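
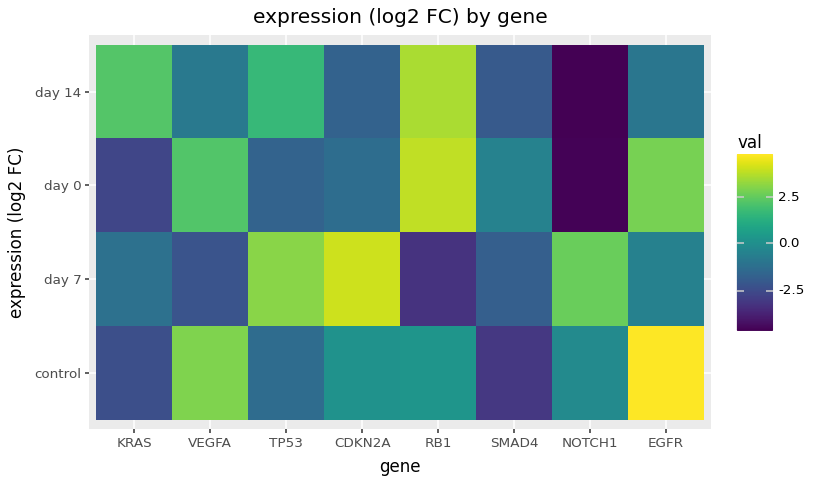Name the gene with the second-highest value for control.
Top 3 for control: EGFR ≈ 5, VEGFA ≈ 3, RB1 ≈ 0.

VEGFA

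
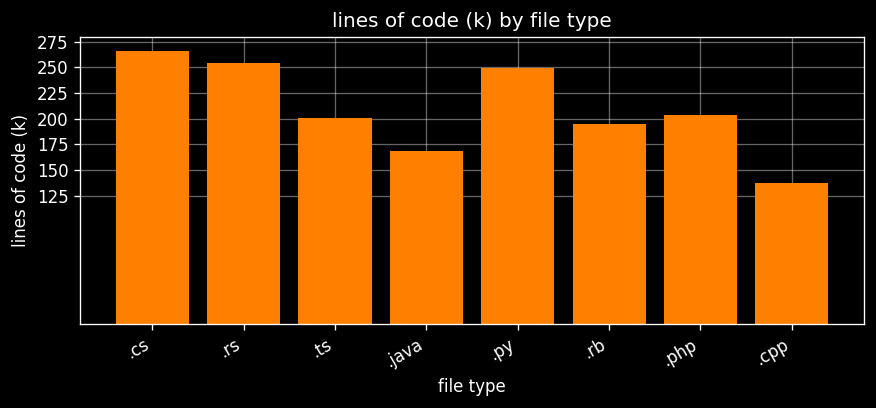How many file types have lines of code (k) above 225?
3

Above 225: .cs, .rs, .py.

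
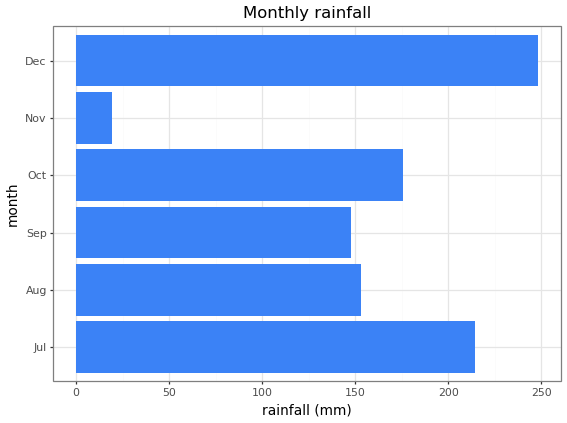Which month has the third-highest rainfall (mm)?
Oct

Top 4: Dec ≈ 250, Jul ≈ 225, Oct ≈ 175, Aug ≈ 150.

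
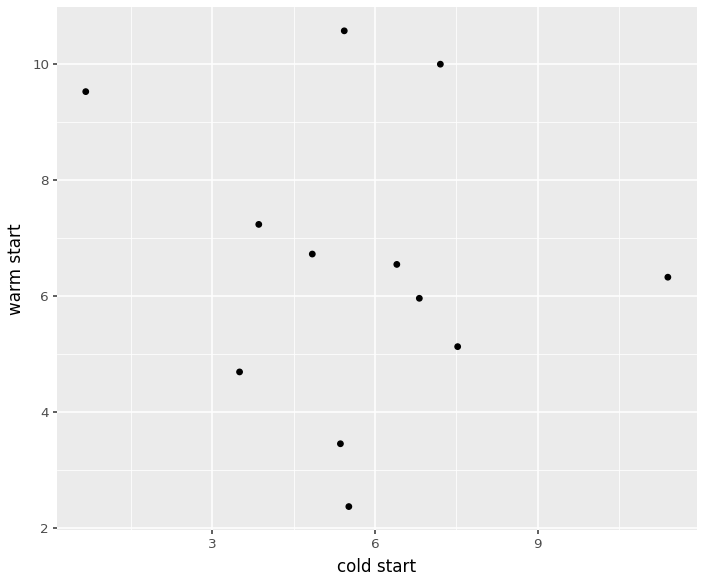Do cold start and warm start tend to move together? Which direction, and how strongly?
no clear correlation

Points are roughly uncorrelated; weak (|r| ≈ 0.2).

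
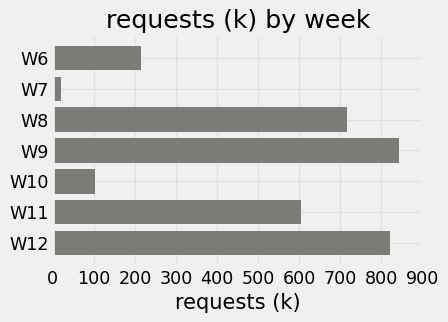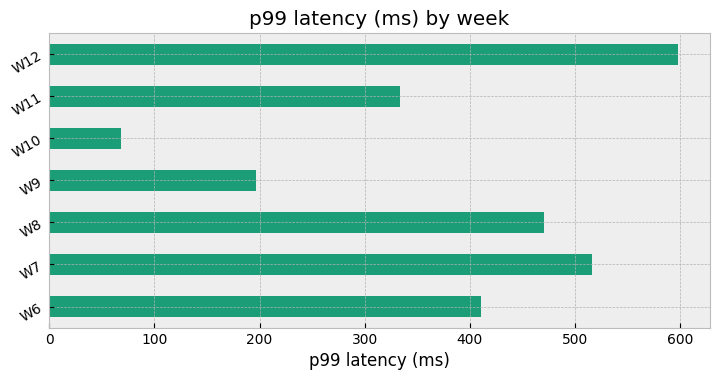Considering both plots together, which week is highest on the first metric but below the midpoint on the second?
W9

Chart 2 median p99 latency (ms) ≈ 400; below-median weeks: W9, W10, W11. Among those, W9 has the highest requests (k) (≈ 800).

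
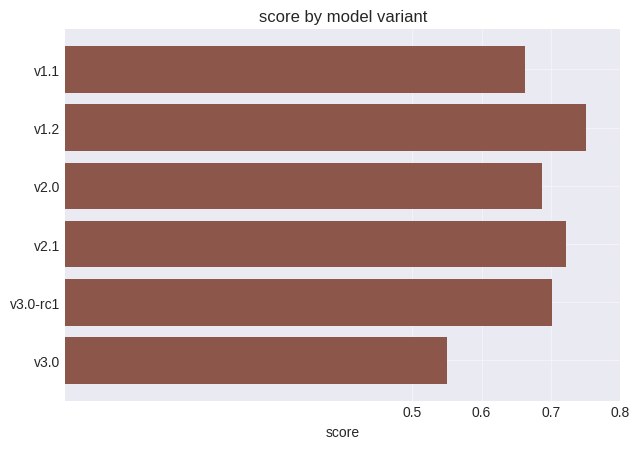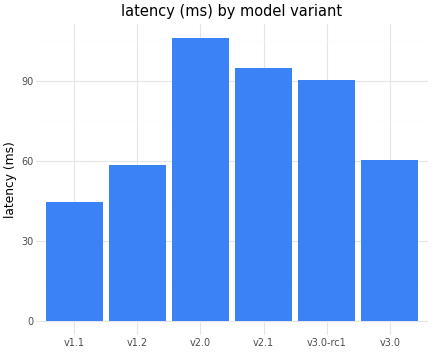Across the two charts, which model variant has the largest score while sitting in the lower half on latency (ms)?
v1.2

Chart 2 median latency (ms) ≈ 80; below-median model variants: v1.1, v1.2, v3.0. Among those, v1.2 has the highest score (≈ 0.8).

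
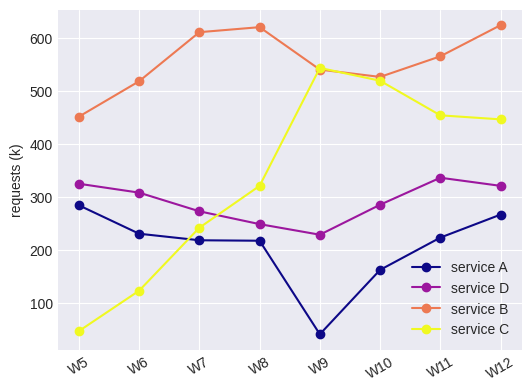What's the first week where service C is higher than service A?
W7

W6: service C ≈ 100 vs service A ≈ 250 (not yet); W7: service C ≈ 250 vs service A ≈ 200 (first crossover).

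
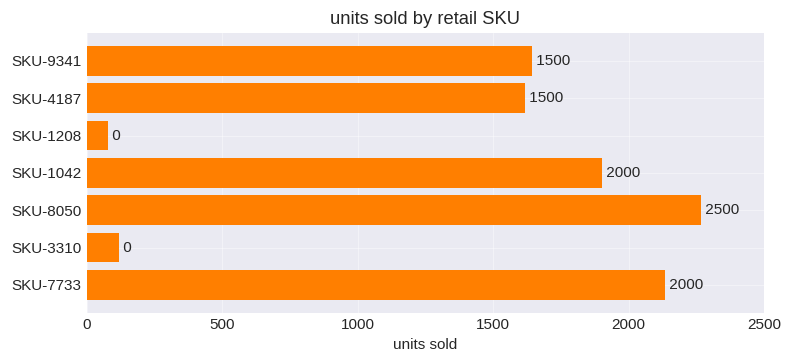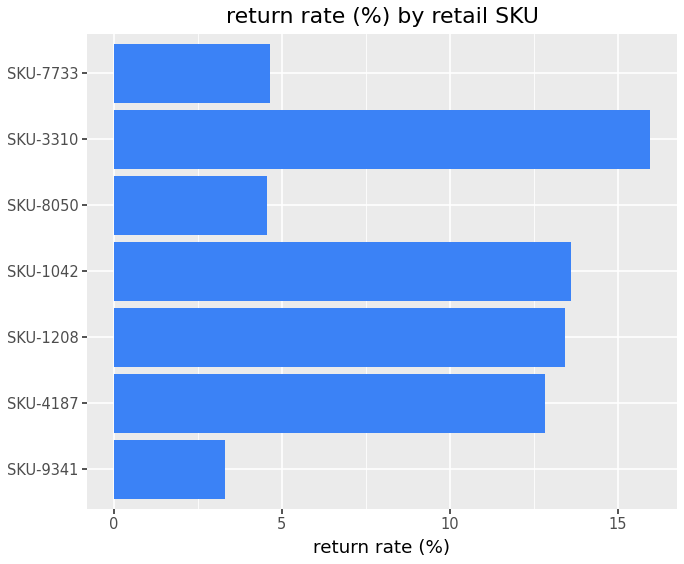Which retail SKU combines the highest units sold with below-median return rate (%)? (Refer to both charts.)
Chart 2 median return rate (%) ≈ 12; below-median retail SKUs: SKU-9341, SKU-8050, SKU-7733. Among those, SKU-8050 has the highest units sold (≈ 2500).

SKU-8050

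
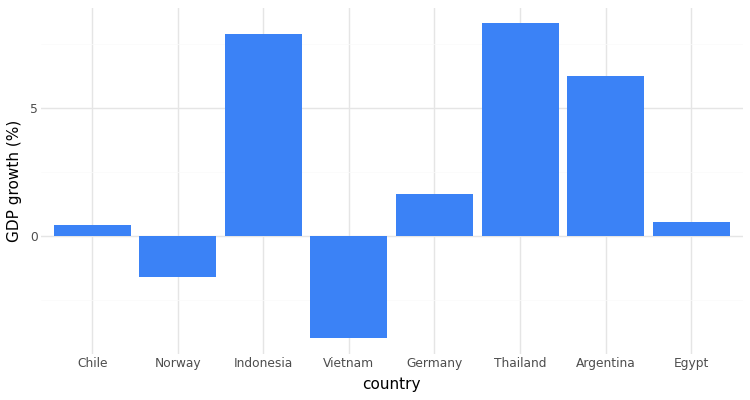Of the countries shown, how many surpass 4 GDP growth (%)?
3

Above 4: Indonesia, Thailand, Argentina.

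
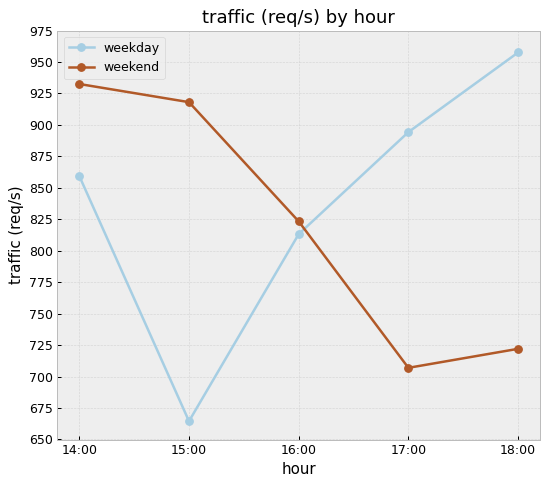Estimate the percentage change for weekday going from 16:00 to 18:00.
16:00 ≈ 825, 18:00 ≈ 950; (950 − 825) / 825 ≈ +15.2%.

≈ +15.2%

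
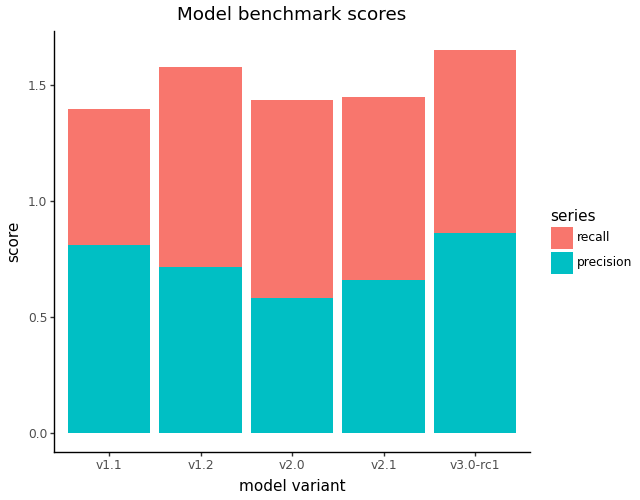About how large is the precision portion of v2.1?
precision top ≈ 0.6, bottom ≈ 0.0; segment ≈ 0.6.

≈ 0.6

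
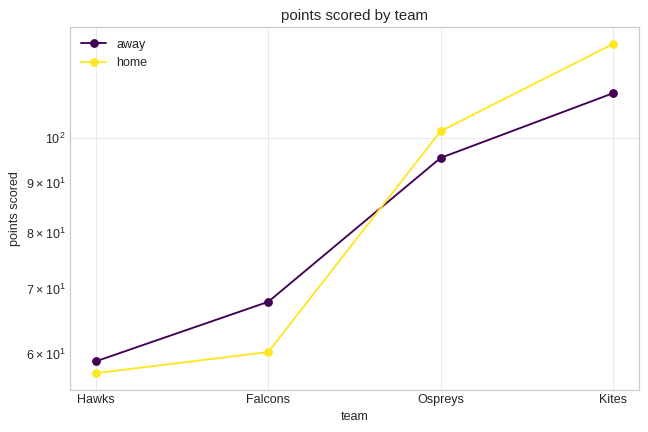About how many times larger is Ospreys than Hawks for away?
Ospreys ≈ 100, Hawks ≈ 60; 100/60 ≈ 1.67.

≈ 1.67×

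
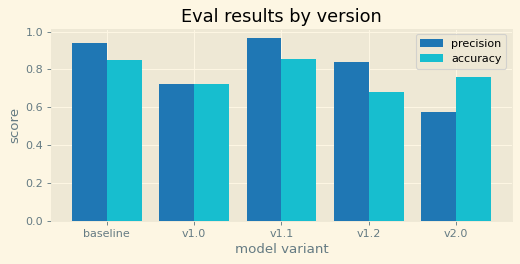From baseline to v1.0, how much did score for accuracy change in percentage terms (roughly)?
baseline ≈ 0.8, v1.0 ≈ 0.7; (0.7 − 0.8) / 0.8 ≈ -12.5%.

≈ -12.5%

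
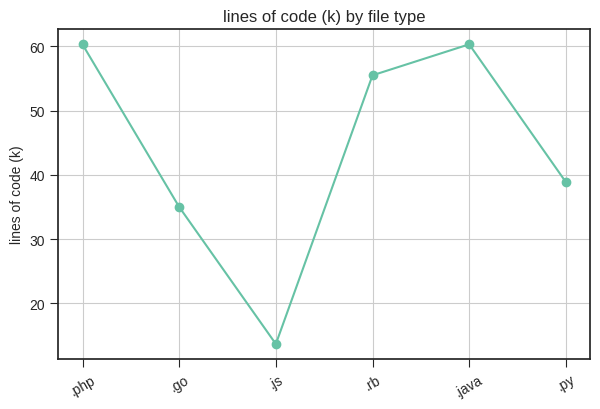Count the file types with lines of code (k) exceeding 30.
5

Above 30: .php, .go, .rb, .java, .py.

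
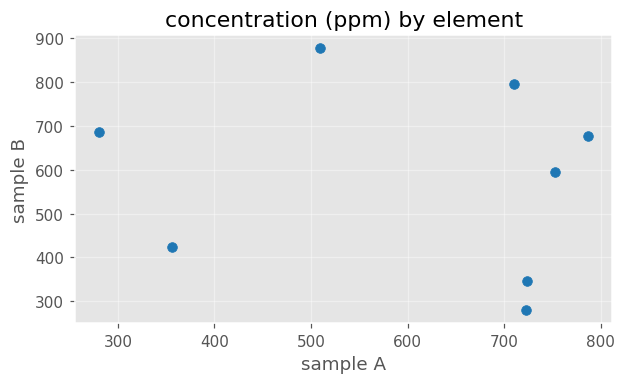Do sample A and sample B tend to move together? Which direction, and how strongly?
no clear correlation

Points are roughly uncorrelated; weak (|r| ≈ 0.1).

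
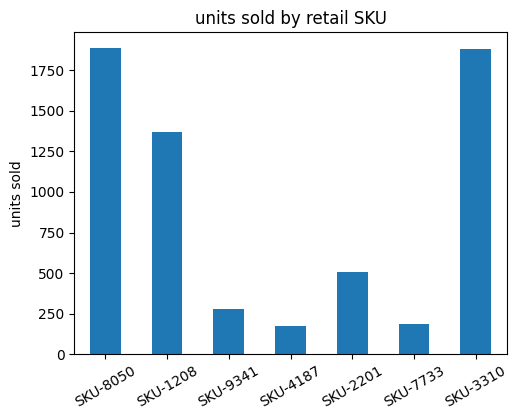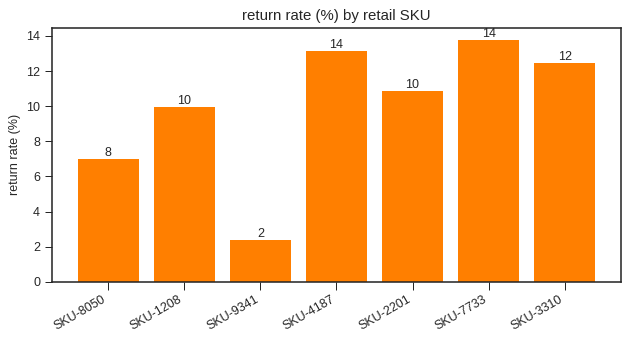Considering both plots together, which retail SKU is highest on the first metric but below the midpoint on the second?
Chart 2 median return rate (%) ≈ 10; below-median retail SKUs: SKU-8050, SKU-1208, SKU-9341. Among those, SKU-8050 has the highest units sold (≈ 1800).

SKU-8050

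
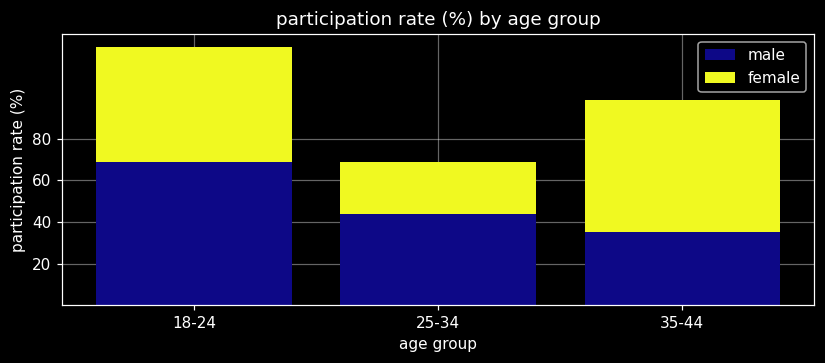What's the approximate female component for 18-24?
≈ 60

female top ≈ 120, bottom ≈ 60; segment ≈ 60.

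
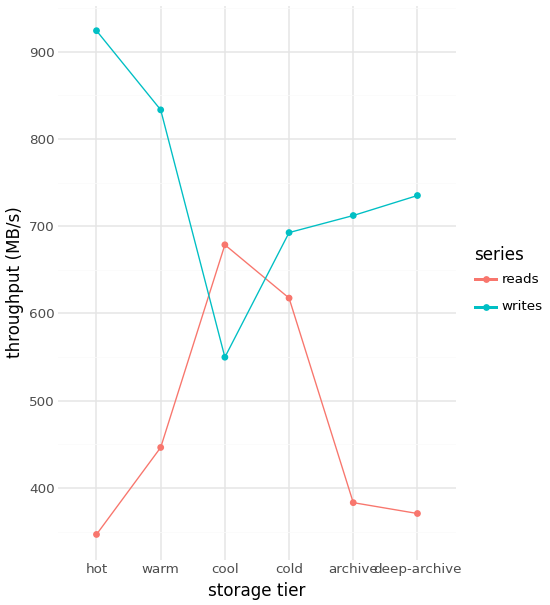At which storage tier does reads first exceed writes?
cool

warm: reads ≈ 450 vs writes ≈ 850 (not yet); cool: reads ≈ 700 vs writes ≈ 550 (first crossover).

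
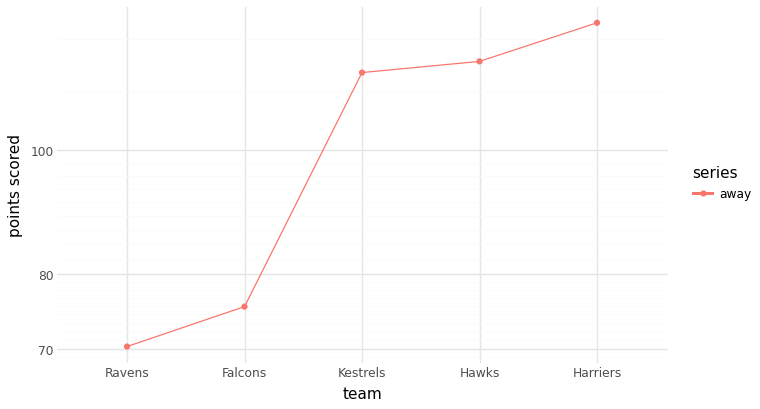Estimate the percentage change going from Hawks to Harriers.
Hawks ≈ 115, Harriers ≈ 125; (125 − 115) / 115 ≈ +8.7%.

≈ +8.7%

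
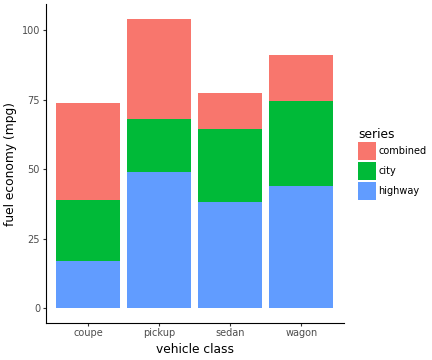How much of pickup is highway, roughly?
highway top ≈ 50, bottom ≈ 0; segment ≈ 50.

≈ 50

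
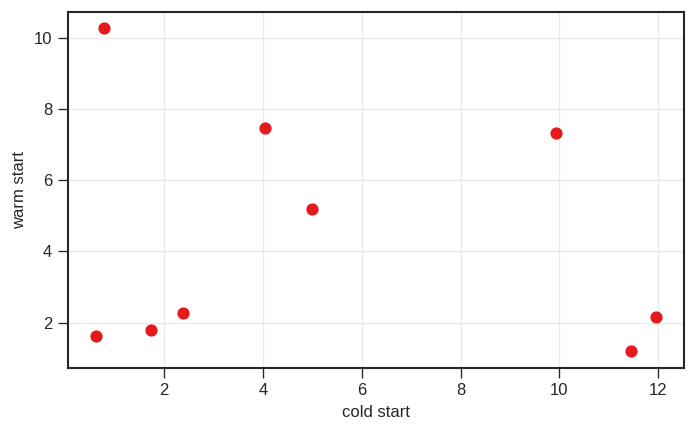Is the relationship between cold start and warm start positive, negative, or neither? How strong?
no clear correlation

Points are roughly uncorrelated; weak (|r| ≈ 0.2).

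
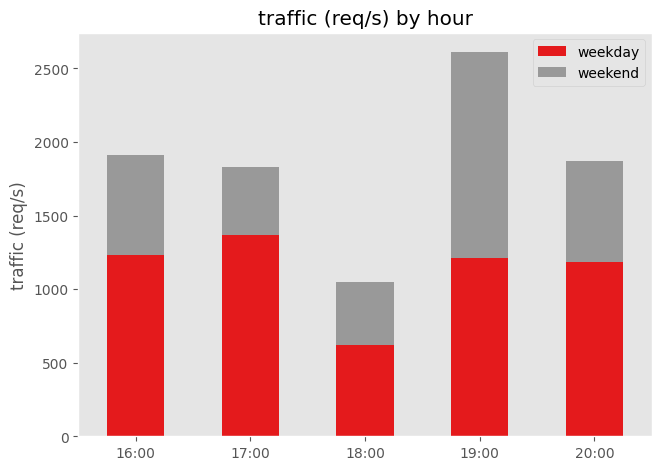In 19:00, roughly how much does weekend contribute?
weekend top ≈ 2500, bottom ≈ 1000; segment ≈ 1500.

≈ 1500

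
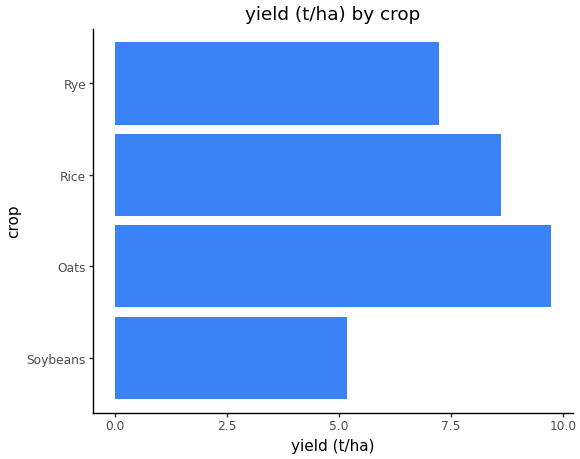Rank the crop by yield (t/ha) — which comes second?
Top 3: Oats ≈ 10, Rice ≈ 9, Rye ≈ 7.

Rice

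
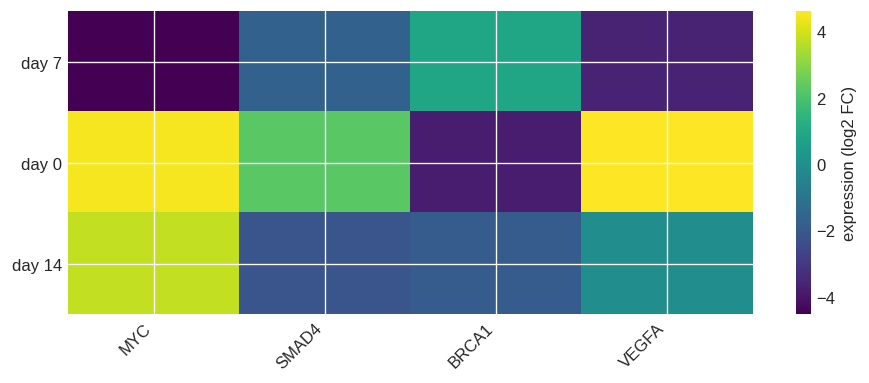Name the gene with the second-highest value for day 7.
SMAD4

Top 3 for day 7: BRCA1 ≈ 1, SMAD4 ≈ -2, VEGFA ≈ -4.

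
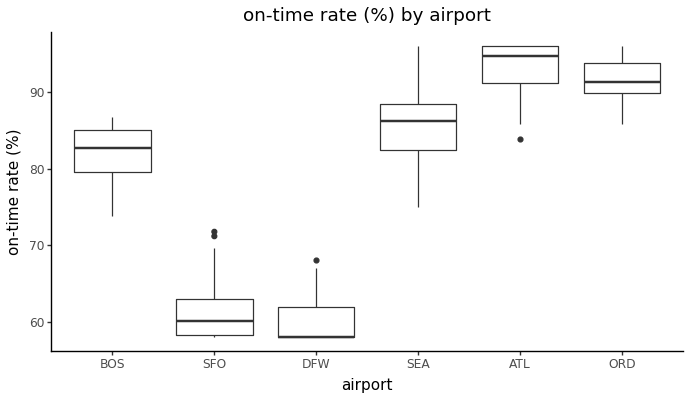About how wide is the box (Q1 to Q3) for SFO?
≈ 5

Q3 ≈ 65, Q1 ≈ 60; IQR ≈ 5.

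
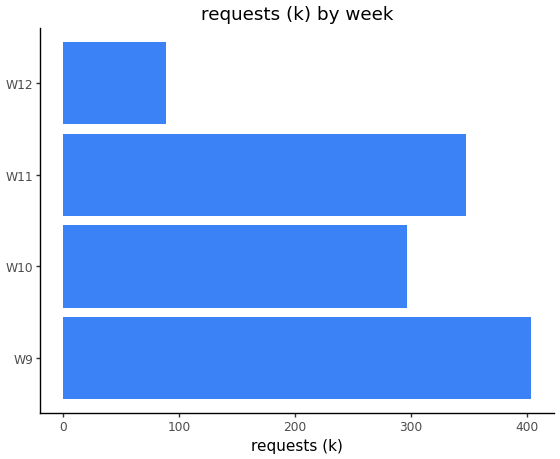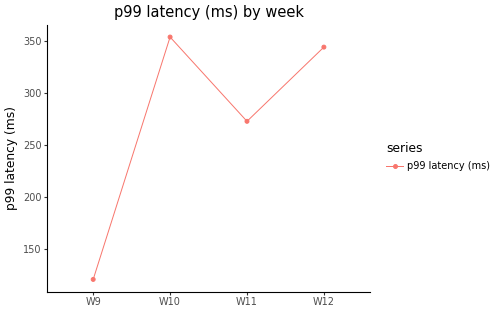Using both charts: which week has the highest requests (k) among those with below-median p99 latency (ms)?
W9

Chart 2 median p99 latency (ms) ≈ 300; below-median weeks: W9, W11. Among those, W9 has the highest requests (k) (≈ 400).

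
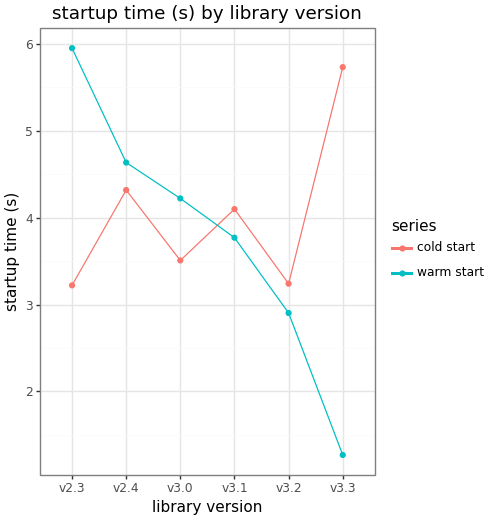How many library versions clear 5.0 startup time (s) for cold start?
1

Above 5.0: v3.3.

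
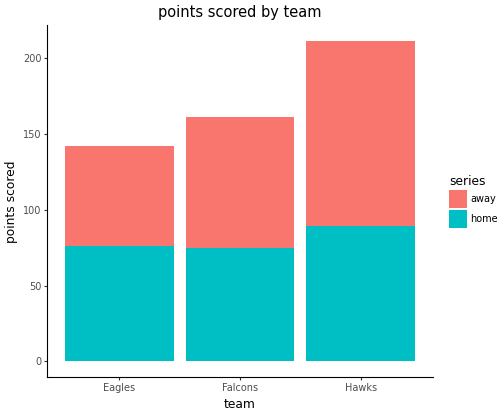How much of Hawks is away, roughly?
≈ 140

away top ≈ 220, bottom ≈ 80; segment ≈ 140.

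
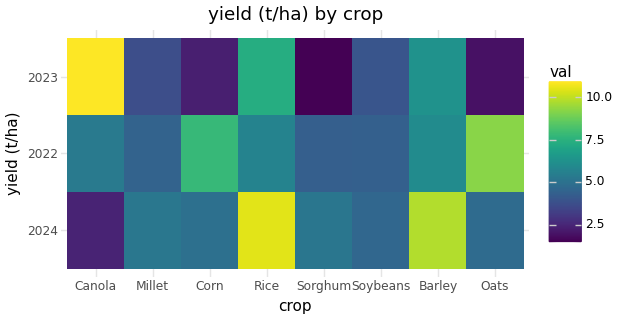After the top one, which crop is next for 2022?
Corn

Top 3 for 2022: Oats ≈ 9, Corn ≈ 8, Barley ≈ 6.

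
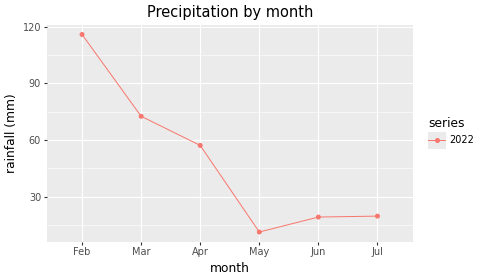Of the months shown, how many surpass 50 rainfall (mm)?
3

Above 50: Feb, Mar, Apr.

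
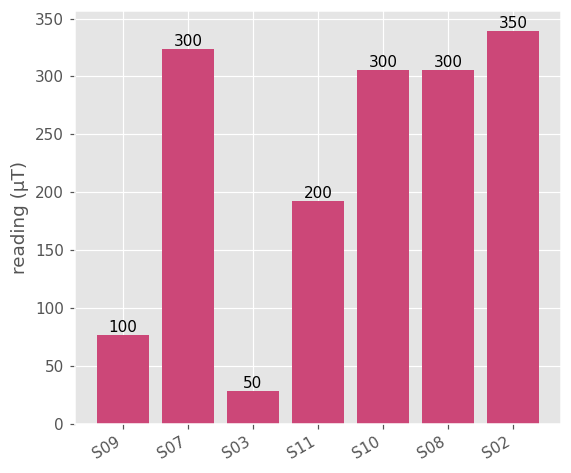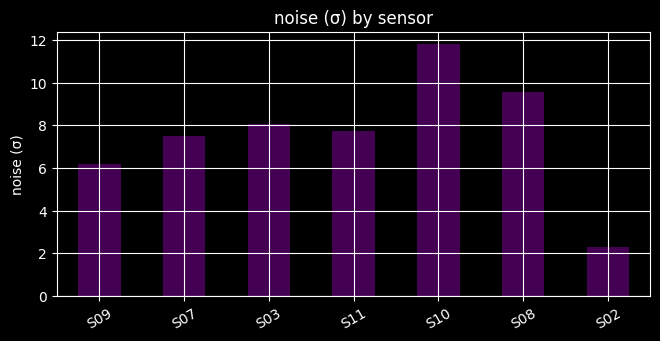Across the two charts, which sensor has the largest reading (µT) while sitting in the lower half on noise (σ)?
Chart 2 median noise (σ) ≈ 8; below-median sensors: S09, S07, S02. Among those, S02 has the highest reading (µT) (≈ 350).

S02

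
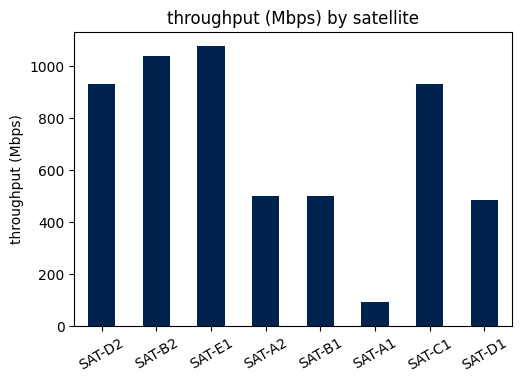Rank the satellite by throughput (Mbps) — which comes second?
SAT-B2

Top 3: SAT-E1 ≈ 1100, SAT-B2 ≈ 1000, SAT-C1 ≈ 900.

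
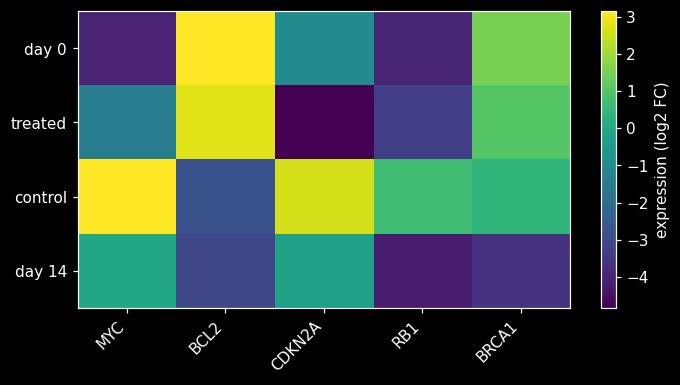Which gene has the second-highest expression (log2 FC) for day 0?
Top 3 for day 0: BCL2 ≈ 3, BRCA1 ≈ 1, CDKN2A ≈ -1.

BRCA1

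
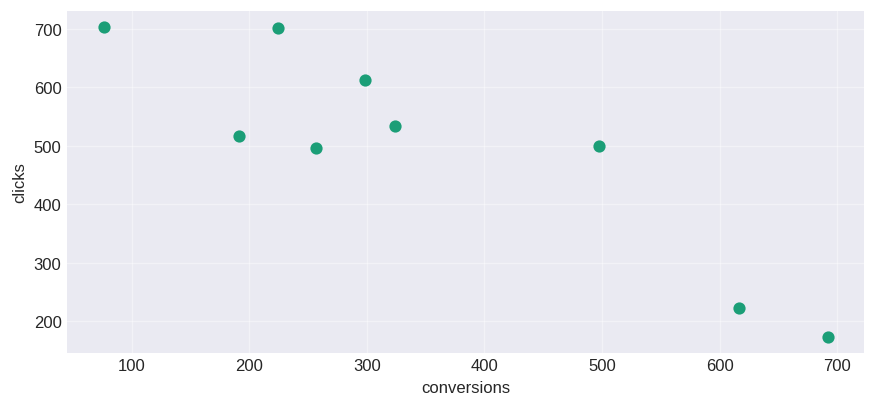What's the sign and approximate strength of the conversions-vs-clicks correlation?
negative, strong

Points are negatively correlated; strong (|r| ≈ 0.9).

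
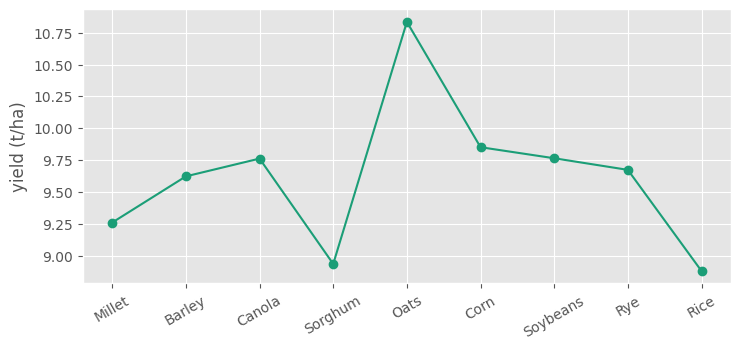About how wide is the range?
≈ 2.0

Max Oats ≈ 10.8, min Rice ≈ 8.8; range ≈ 2.0.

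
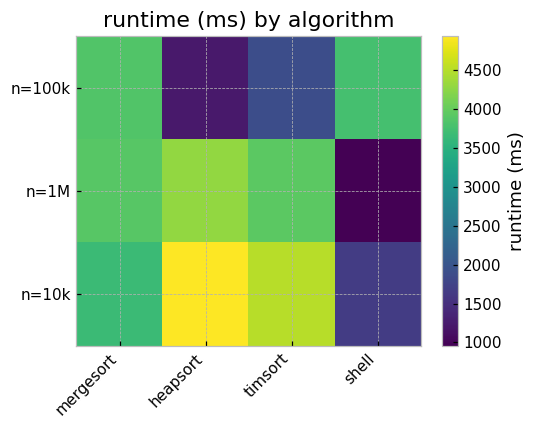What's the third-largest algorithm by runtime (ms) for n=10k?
mergesort

Top 4 for n=10k: heapsort ≈ 5000, timsort ≈ 4500, mergesort ≈ 3500, shell ≈ 1500.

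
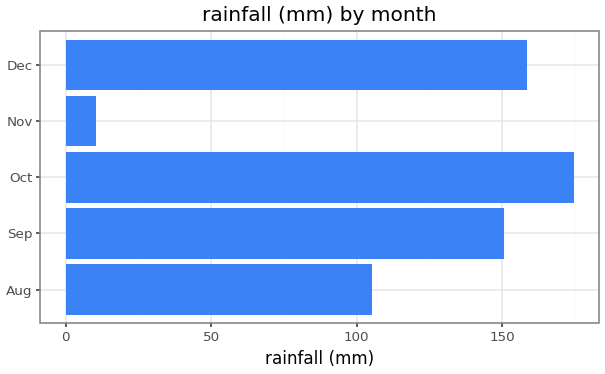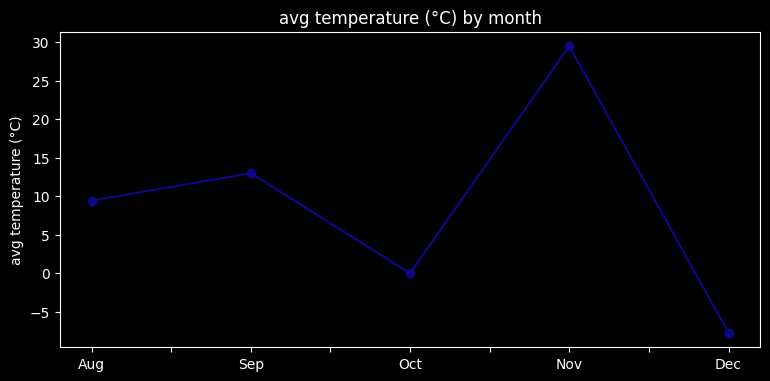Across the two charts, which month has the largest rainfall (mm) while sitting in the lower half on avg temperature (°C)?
Oct

Chart 2 median avg temperature (°C) ≈ 10; below-median months: Oct, Dec. Among those, Oct has the highest rainfall (mm) (≈ 180).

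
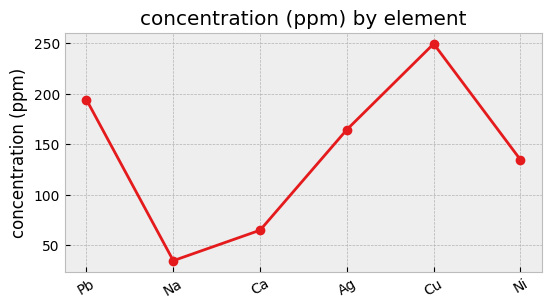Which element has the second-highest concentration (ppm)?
Top 3: Cu ≈ 240, Pb ≈ 200, Ag ≈ 160.

Pb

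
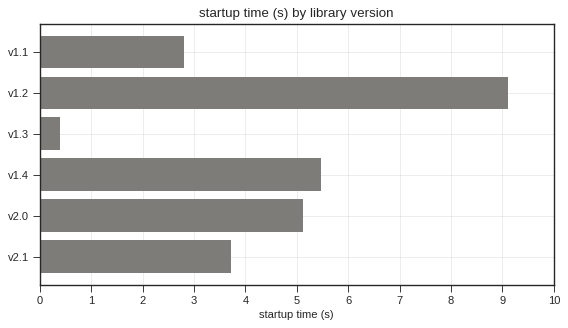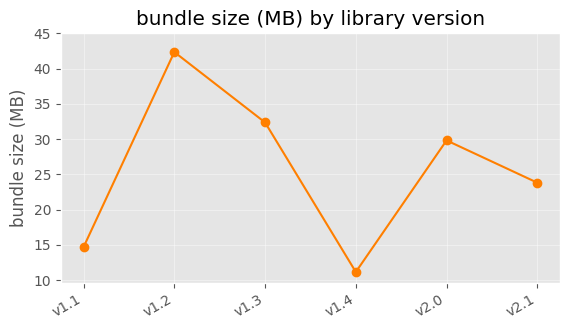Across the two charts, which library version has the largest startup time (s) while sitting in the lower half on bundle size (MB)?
v1.4

Chart 2 median bundle size (MB) ≈ 25; below-median library versions: v1.1, v1.4, v2.1. Among those, v1.4 has the highest startup time (s) (≈ 5).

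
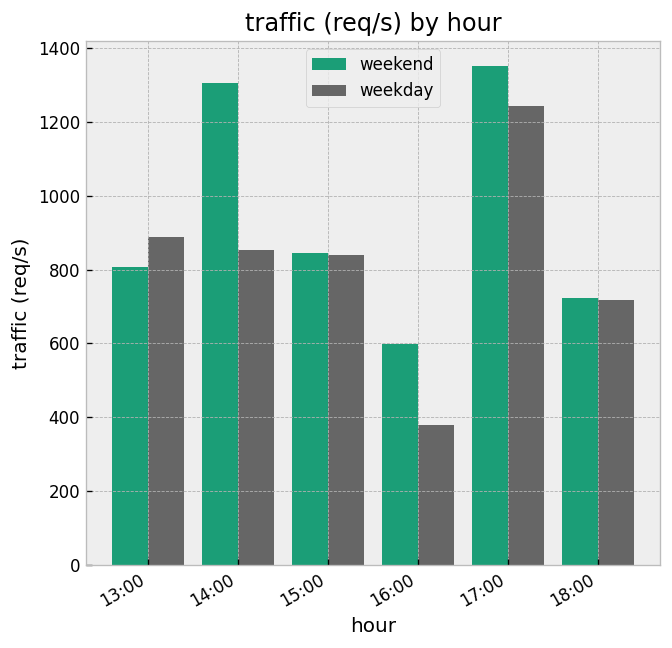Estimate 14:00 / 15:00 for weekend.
14:00 ≈ 1400, 15:00 ≈ 800; 1400/800 ≈ 1.75.

≈ 1.75×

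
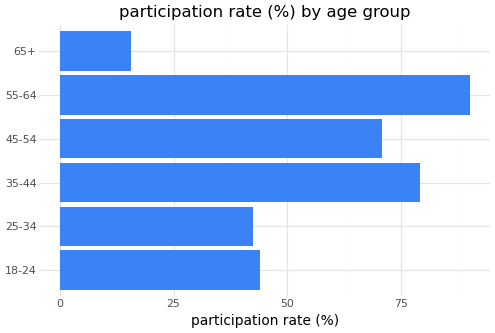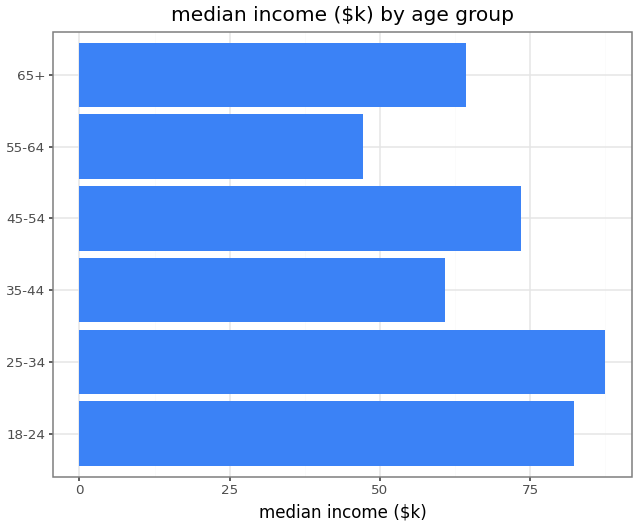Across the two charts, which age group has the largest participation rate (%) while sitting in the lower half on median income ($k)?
Chart 2 median median income ($k) ≈ 70; below-median age groups: 35-44, 55-64, 65+. Among those, 55-64 has the highest participation rate (%) (≈ 90).

55-64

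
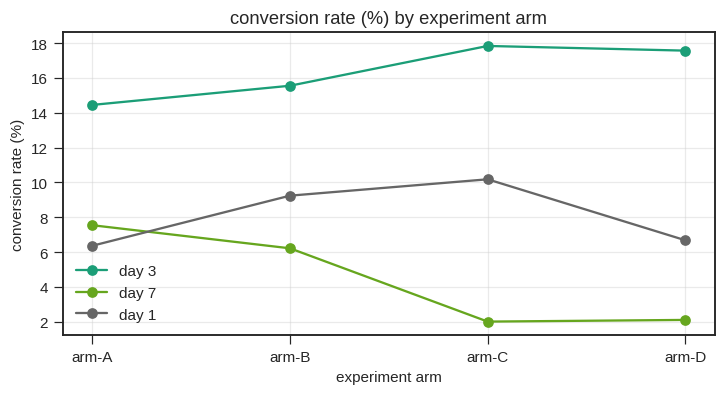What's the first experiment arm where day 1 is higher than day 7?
arm-B

arm-A: day 1 ≈ 6 vs day 7 ≈ 8 (not yet); arm-B: day 1 ≈ 10 vs day 7 ≈ 6 (first crossover).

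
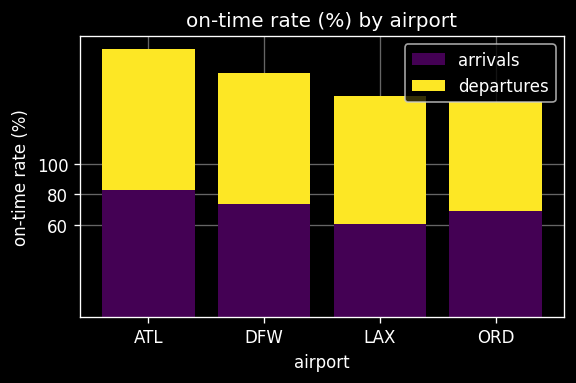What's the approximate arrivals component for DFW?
arrivals top ≈ 80, bottom ≈ 0; segment ≈ 80.

≈ 80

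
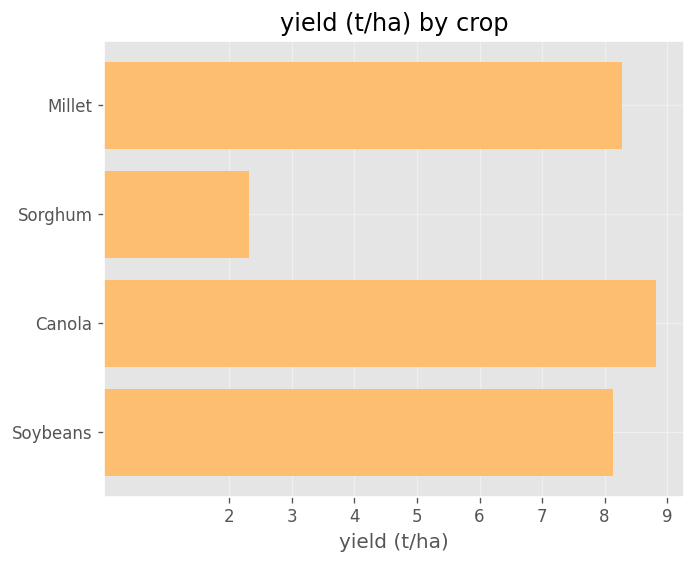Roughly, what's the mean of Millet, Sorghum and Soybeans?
≈ 6

(8 + 2 + 8) / 3 ≈ 6.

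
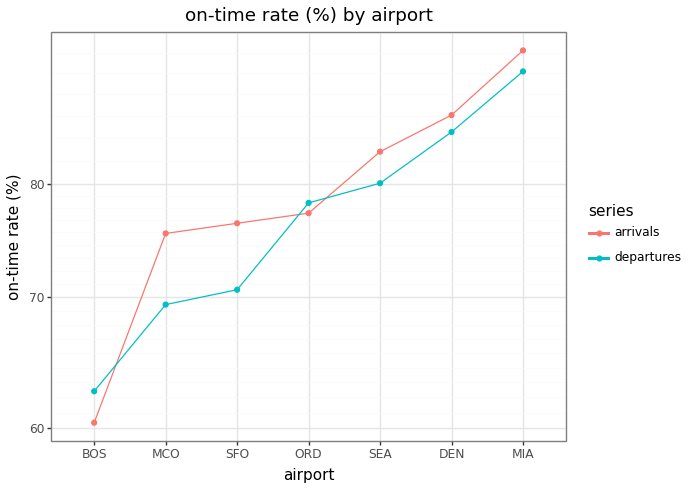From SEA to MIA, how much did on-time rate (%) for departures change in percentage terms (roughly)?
SEA ≈ 80, MIA ≈ 90; (90 − 80) / 80 ≈ +12.5%.

≈ +12.5%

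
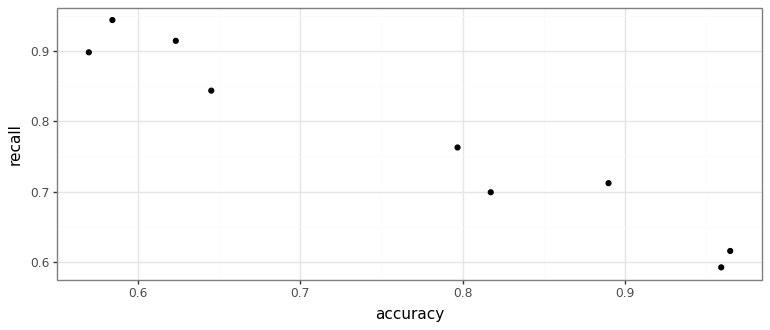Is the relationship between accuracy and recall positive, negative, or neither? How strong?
negative, strong

Points are negatively correlated; strong (|r| ≈ 1.0).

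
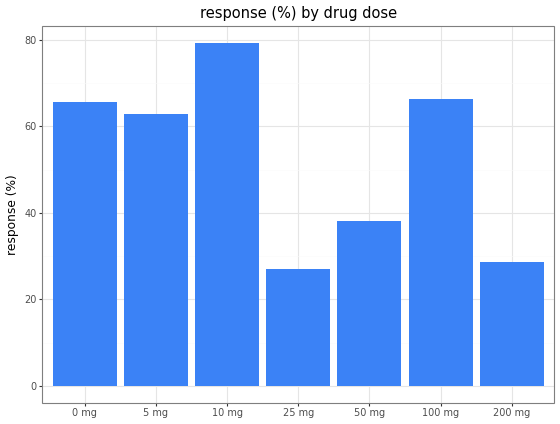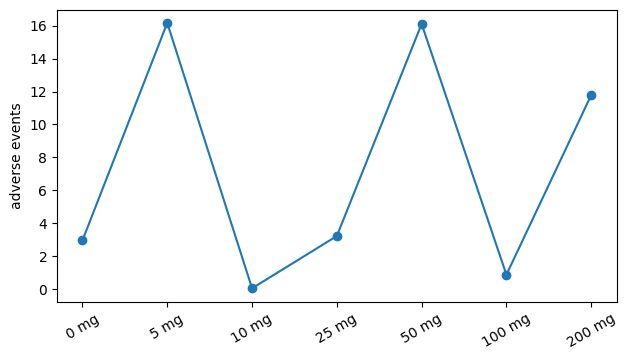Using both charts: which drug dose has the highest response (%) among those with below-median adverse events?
Chart 2 median adverse events ≈ 4; below-median drug doses: 0 mg, 10 mg, 100 mg. Among those, 10 mg has the highest response (%) (≈ 80).

10 mg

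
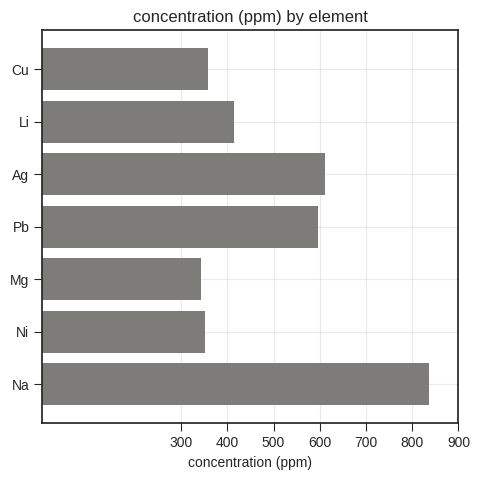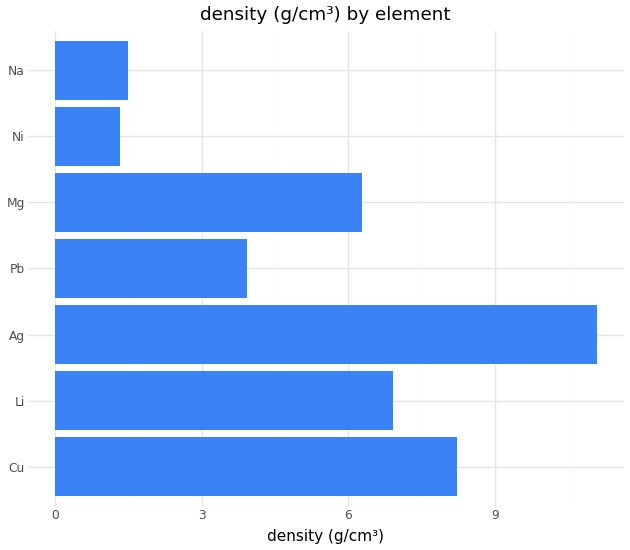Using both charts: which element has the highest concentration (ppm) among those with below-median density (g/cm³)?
Chart 2 median density (g/cm³) ≈ 6; below-median elements: Pb, Ni, Na. Among those, Na has the highest concentration (ppm) (≈ 800).

Na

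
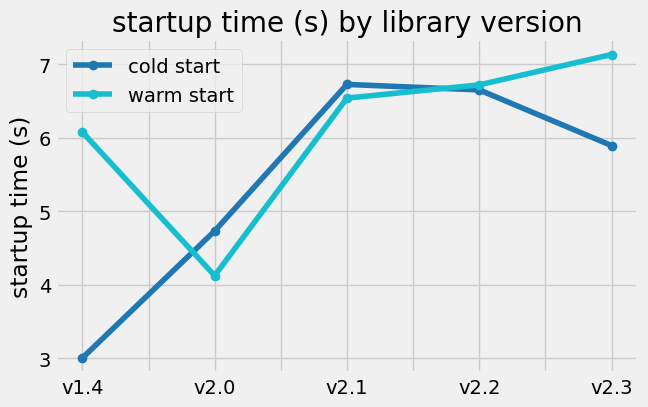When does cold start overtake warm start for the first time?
v1.4: cold start ≈ 3.0 vs warm start ≈ 6.0 (not yet); v2.0: cold start ≈ 4.5 vs warm start ≈ 4.0 (first crossover).

v2.0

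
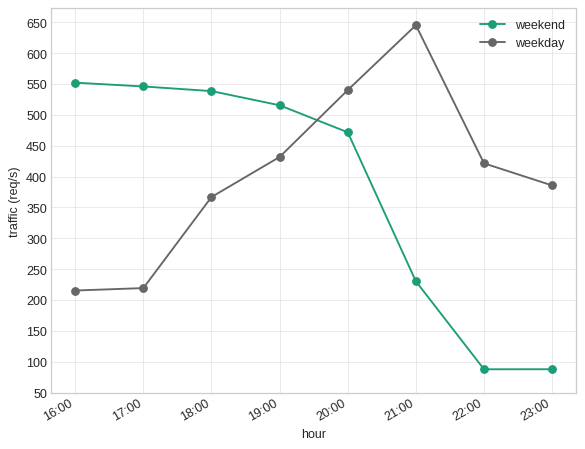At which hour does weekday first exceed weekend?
19:00: weekday ≈ 450 vs weekend ≈ 500 (not yet); 20:00: weekday ≈ 550 vs weekend ≈ 450 (first crossover).

20:00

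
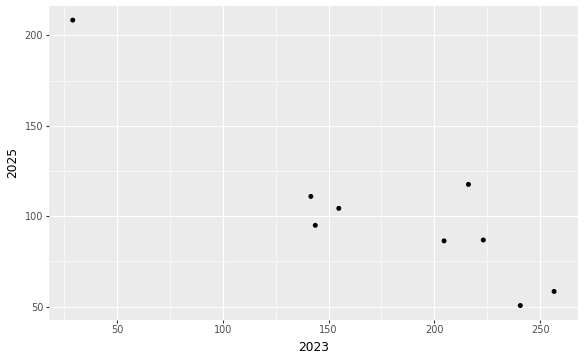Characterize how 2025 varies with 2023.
Points are negatively correlated; strong (|r| ≈ 0.9).

negative, strong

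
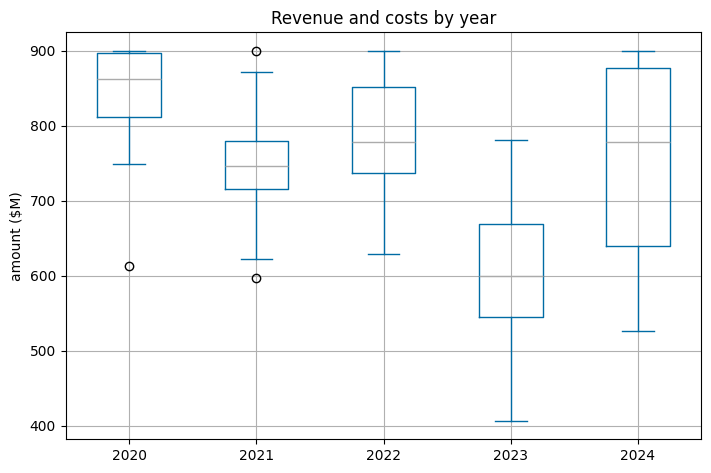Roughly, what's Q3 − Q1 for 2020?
Q3 ≈ 900, Q1 ≈ 800; IQR ≈ 100.

≈ 100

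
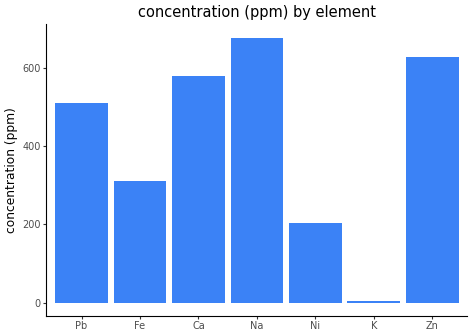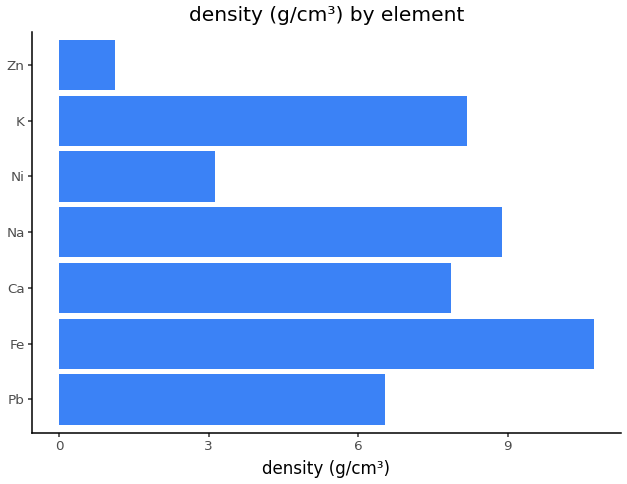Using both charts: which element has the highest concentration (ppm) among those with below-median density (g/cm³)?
Chart 2 median density (g/cm³) ≈ 8; below-median elements: Pb, Ni, Zn. Among those, Zn has the highest concentration (ppm) (≈ 600).

Zn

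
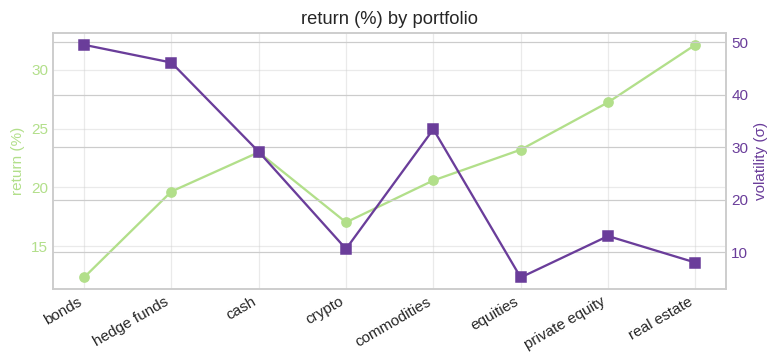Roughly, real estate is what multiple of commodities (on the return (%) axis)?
≈ 1.6×

real estate ≈ 32, commodities ≈ 20; 32/20 ≈ 1.6.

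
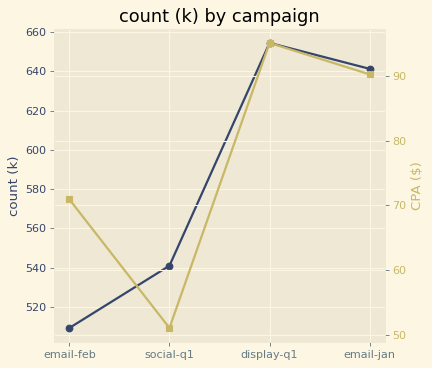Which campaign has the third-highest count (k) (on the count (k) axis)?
social-q1

Top 4 (on the count (k) axis): display-q1 ≈ 660, email-jan ≈ 640, social-q1 ≈ 540, email-feb ≈ 500.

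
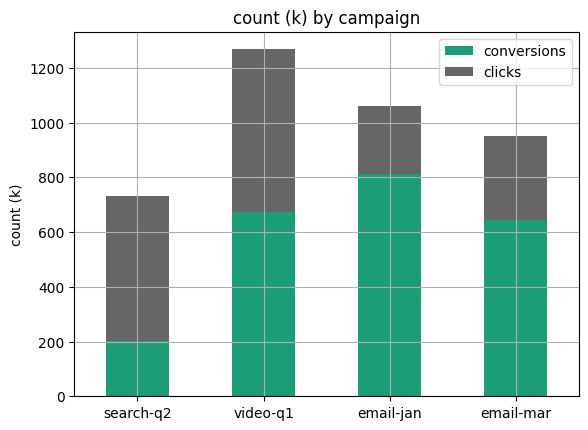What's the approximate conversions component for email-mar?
≈ 600

conversions top ≈ 600, bottom ≈ 0; segment ≈ 600.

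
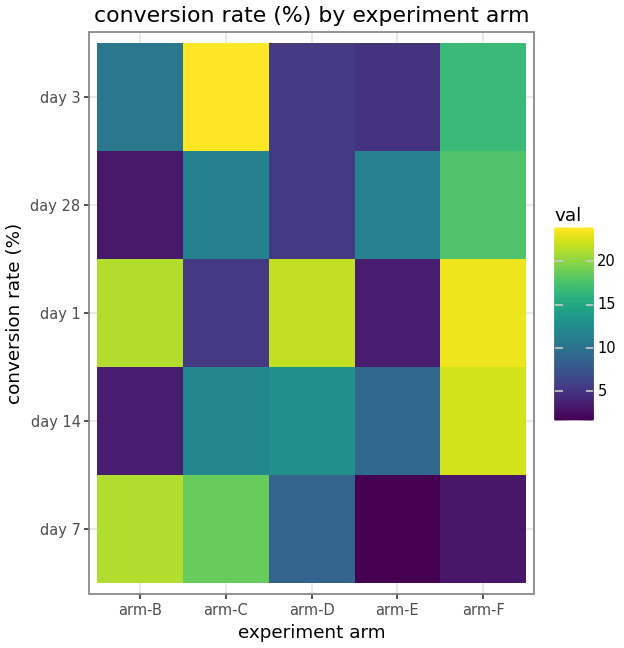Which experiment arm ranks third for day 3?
arm-B

Top 4 for day 3: arm-C ≈ 24, arm-F ≈ 16, arm-B ≈ 10, arm-D ≈ 6.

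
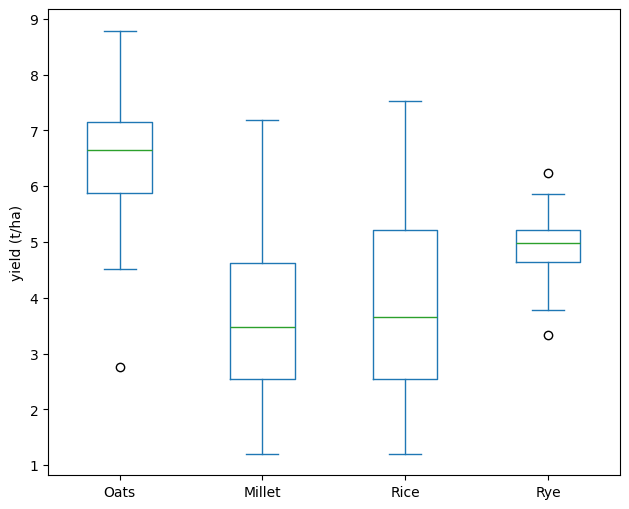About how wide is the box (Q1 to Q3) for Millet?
Q3 ≈ 4.5, Q1 ≈ 2.5; IQR ≈ 2.0.

≈ 2.0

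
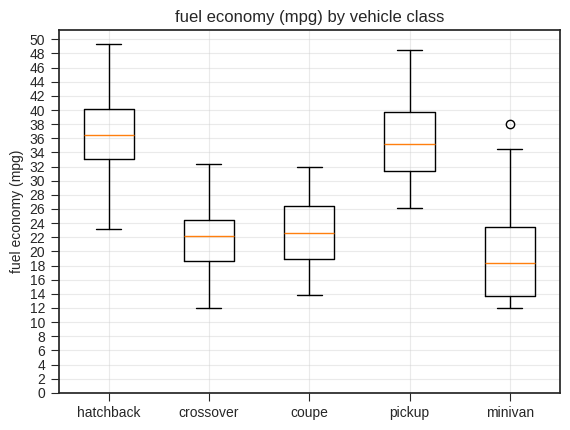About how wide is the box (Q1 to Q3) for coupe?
Q3 ≈ 26, Q1 ≈ 18; IQR ≈ 8.

≈ 8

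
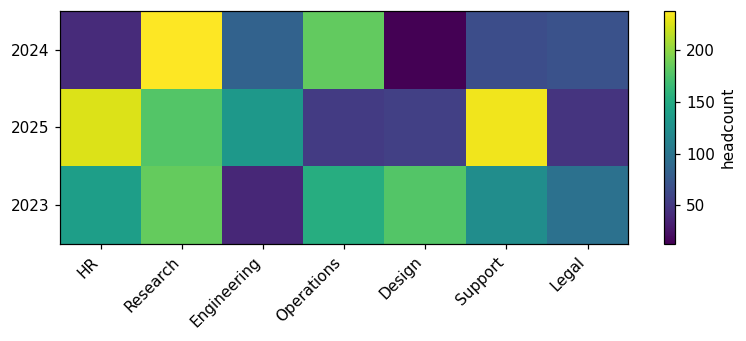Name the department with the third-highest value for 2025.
Research

Top 4 for 2025: Support ≈ 240, HR ≈ 220, Research ≈ 180, Engineering ≈ 140.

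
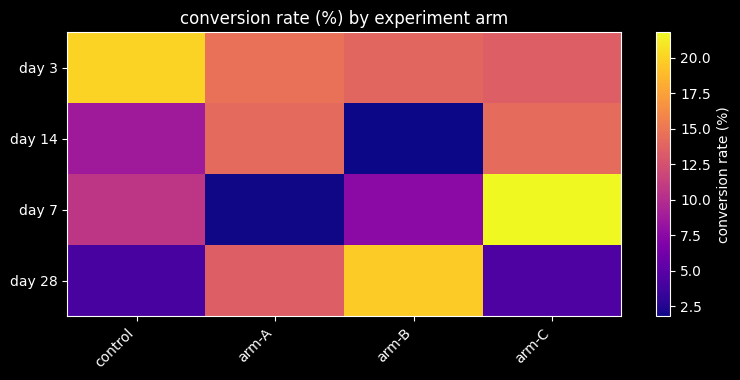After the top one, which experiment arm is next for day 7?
control

Top 3 for day 7: arm-C ≈ 22, control ≈ 10, arm-B ≈ 8.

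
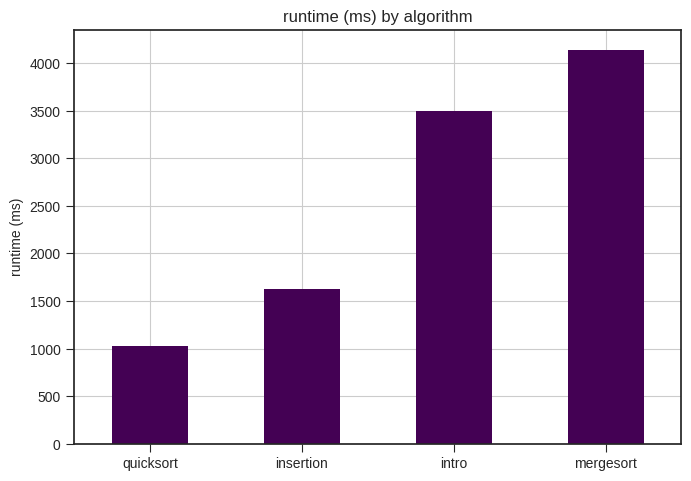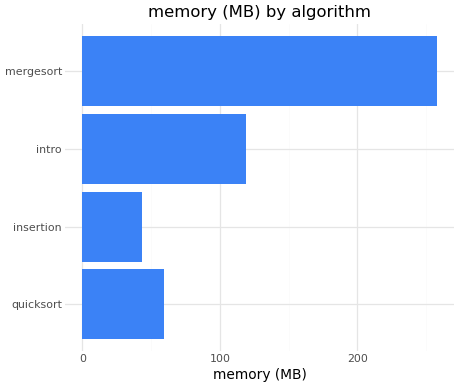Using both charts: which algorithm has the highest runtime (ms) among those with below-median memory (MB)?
insertion

Chart 2 median memory (MB) ≈ 100; below-median algorithms: quicksort, insertion. Among those, insertion has the highest runtime (ms) (≈ 1500).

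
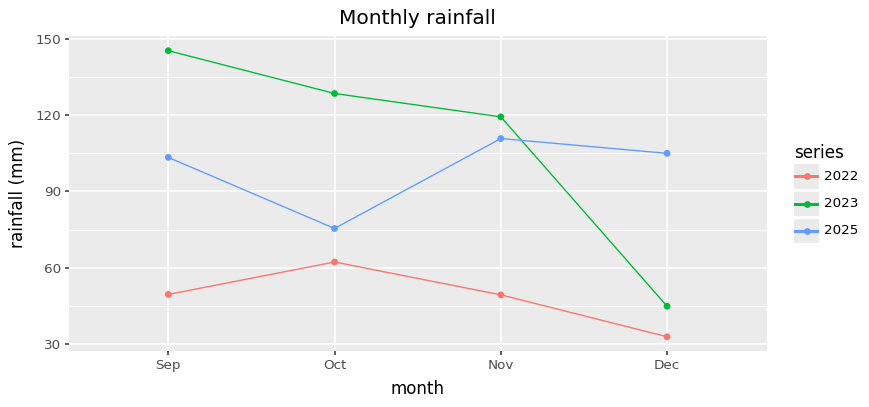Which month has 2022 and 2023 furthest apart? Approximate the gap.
Sep: 2022 ≈ 50, 2023 ≈ 150 → gap ≈ 100. Next-largest (Nov) is only ≈ 70.

Sep, ≈ 100 mm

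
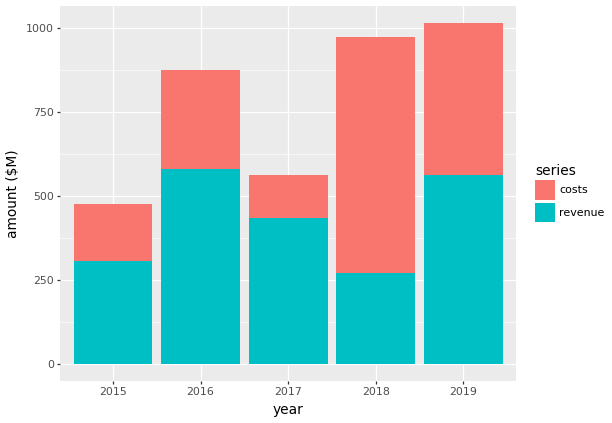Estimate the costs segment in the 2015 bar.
≈ 200

costs top ≈ 500, bottom ≈ 300; segment ≈ 200.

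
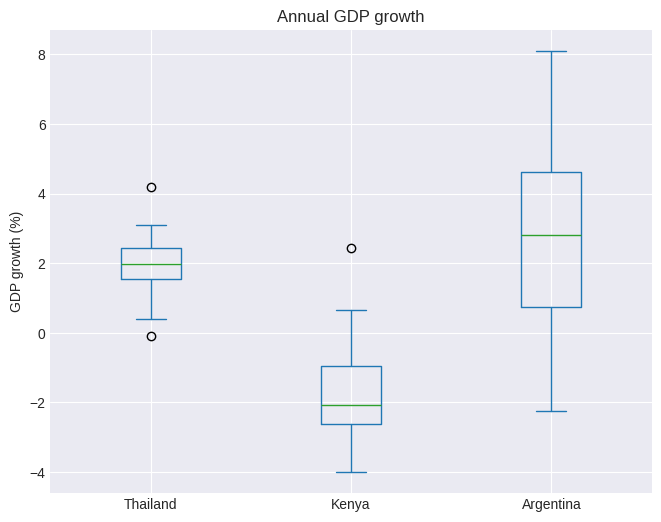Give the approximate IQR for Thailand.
Q3 ≈ 2.5, Q1 ≈ 1.5; IQR ≈ 1.0.

≈ 1.0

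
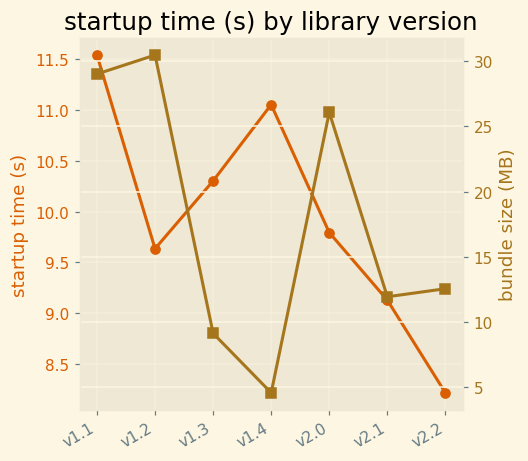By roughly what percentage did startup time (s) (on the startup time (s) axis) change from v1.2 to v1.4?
v1.2 ≈ 9.5, v1.4 ≈ 11.0; (11.0 − 9.5) / 9.5 ≈ +15.8%.

≈ +15.8%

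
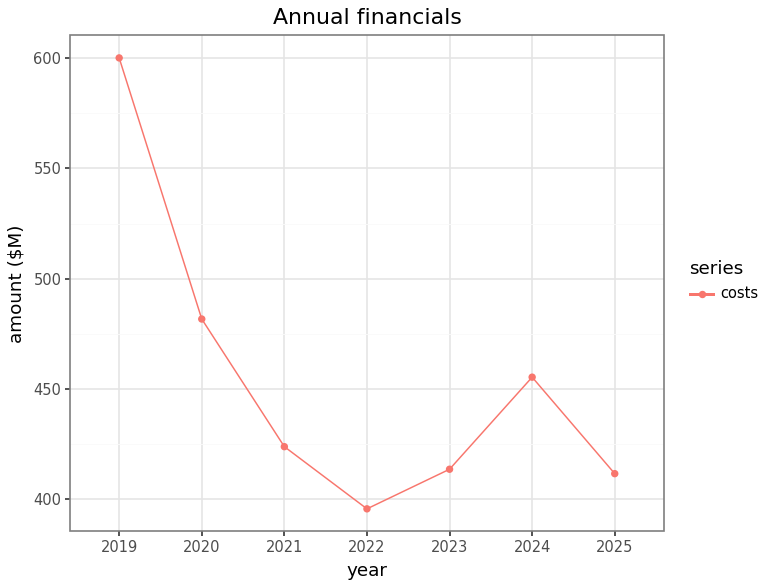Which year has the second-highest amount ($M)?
2020

Top 3: 2019 ≈ 600, 2020 ≈ 480, 2024 ≈ 460.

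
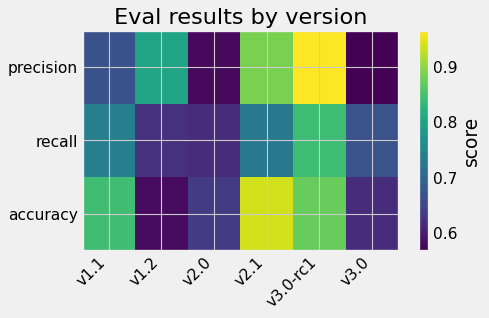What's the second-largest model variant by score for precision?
Top 3 for precision: v3.0-rc1 ≈ 0.95, v2.1 ≈ 0.90, v1.2 ≈ 0.80.

v2.1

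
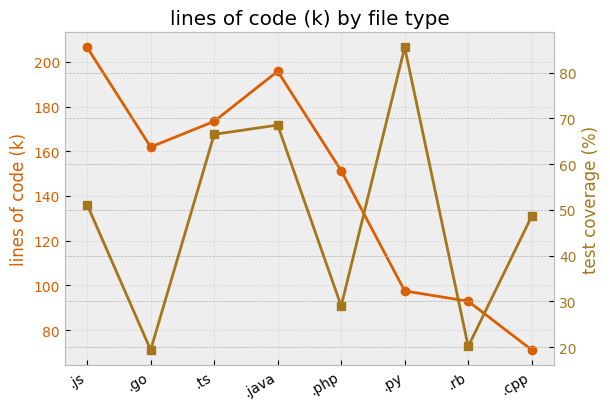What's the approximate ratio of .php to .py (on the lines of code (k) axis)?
≈ 1.6×

.php ≈ 160, .py ≈ 100; 160/100 ≈ 1.6.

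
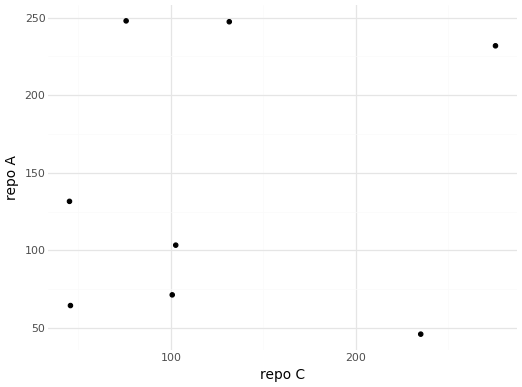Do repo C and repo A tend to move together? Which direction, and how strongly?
Points are roughly uncorrelated; weak (|r| ≈ 0.2).

no clear correlation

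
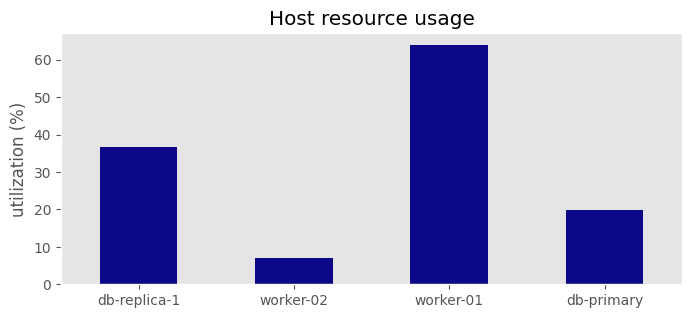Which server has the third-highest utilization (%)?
Top 4: worker-01 ≈ 60, db-replica-1 ≈ 40, db-primary ≈ 20, worker-02 ≈ 10.

db-primary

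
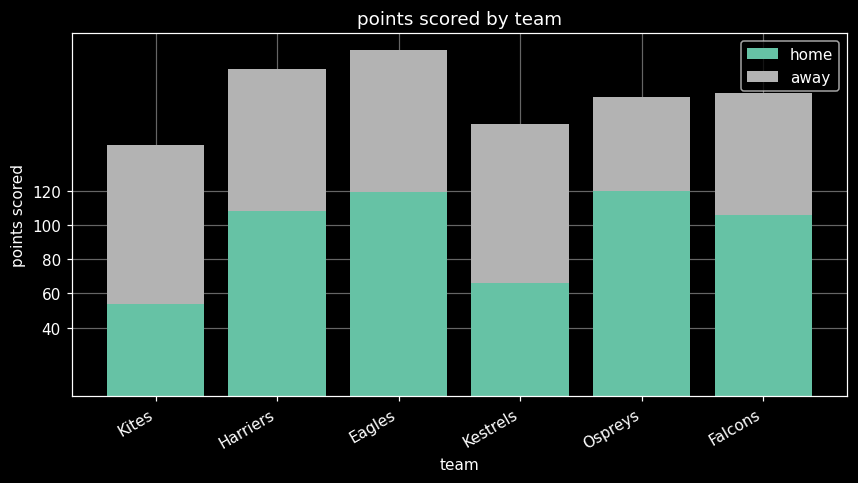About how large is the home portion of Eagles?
home top ≈ 120, bottom ≈ 0; segment ≈ 120.

≈ 120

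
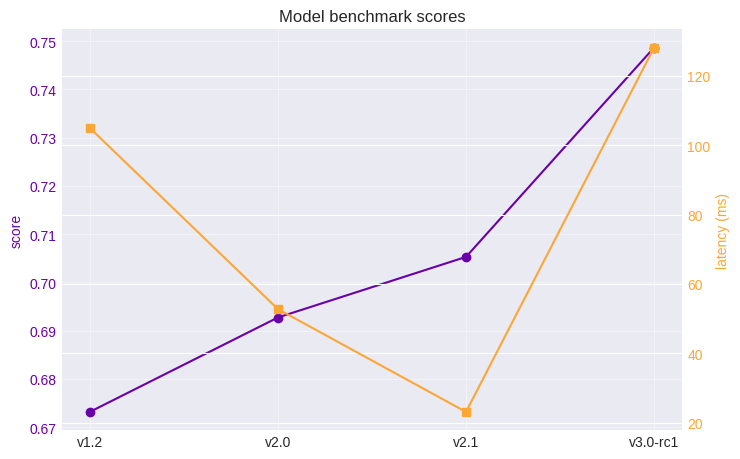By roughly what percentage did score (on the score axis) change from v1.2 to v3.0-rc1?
v1.2 ≈ 0.67, v3.0-rc1 ≈ 0.75; (0.75 − 0.67) / 0.67 ≈ +11.9%.

≈ +11.9%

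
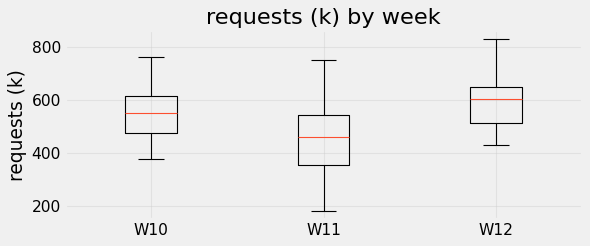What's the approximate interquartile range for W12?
≈ 120

Q3 ≈ 640, Q1 ≈ 520; IQR ≈ 120.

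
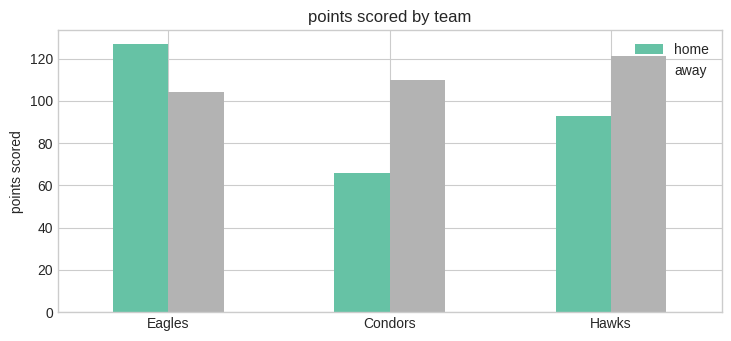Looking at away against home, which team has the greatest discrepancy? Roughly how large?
Condors: away ≈ 120, home ≈ 60 → gap ≈ 60. Next-largest (Hawks) is only ≈ 20.

Condors, ≈ 60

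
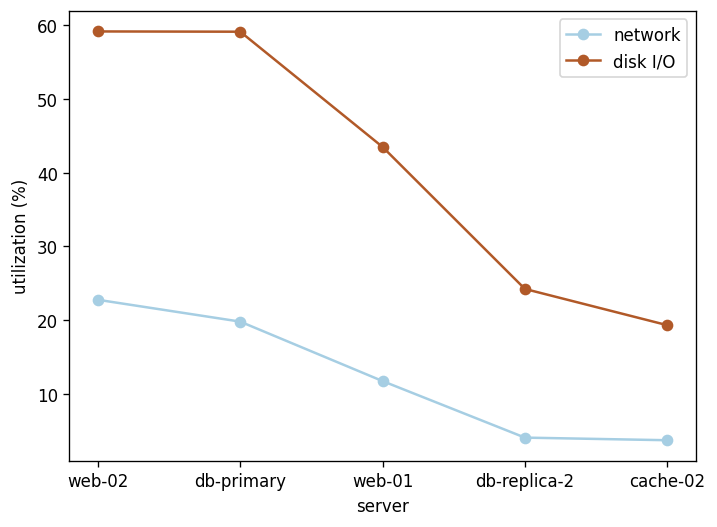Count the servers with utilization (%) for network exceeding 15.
Above 15: web-02, db-primary.

2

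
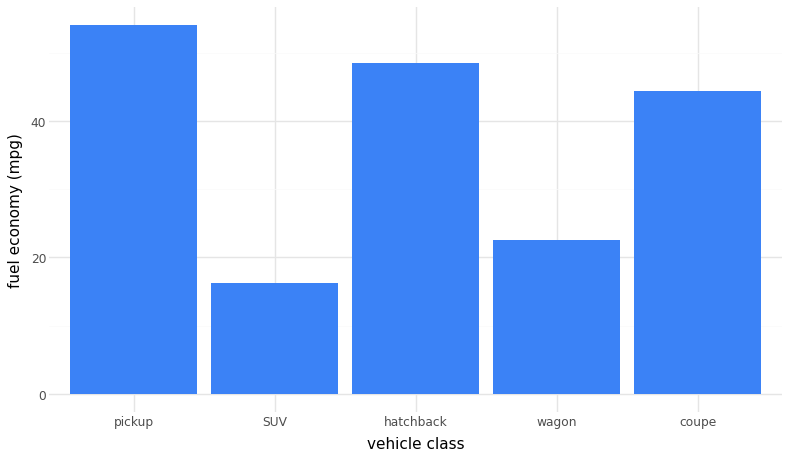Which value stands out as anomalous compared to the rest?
SUV ≈ 15; the rest sit between ≈ 25 and ≈ 55.

SUV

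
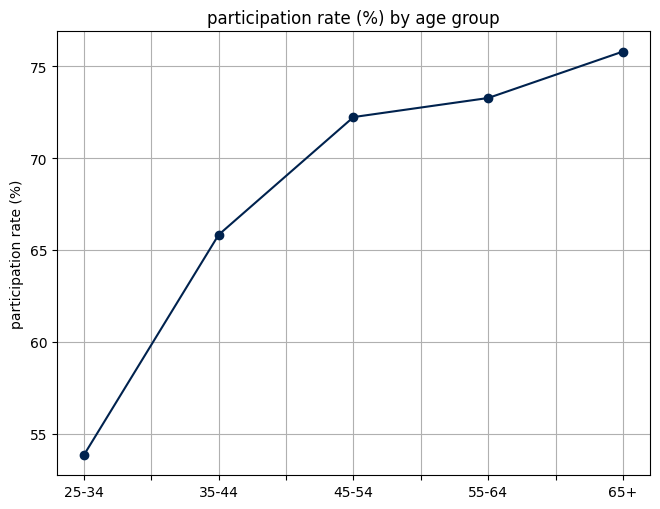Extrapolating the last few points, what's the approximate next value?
Last three: 72, 74, 76 → slope ≈ 2/step → next ≈ 78.

≈ 78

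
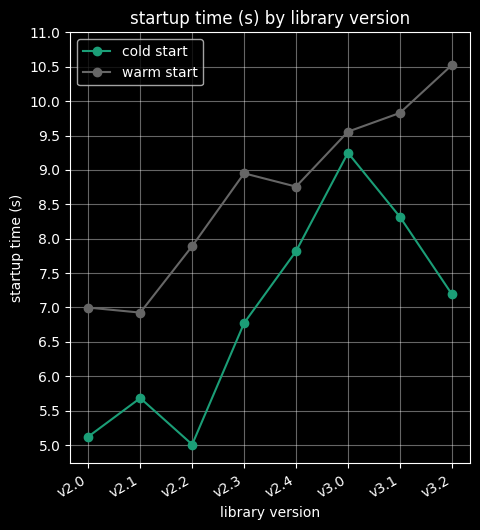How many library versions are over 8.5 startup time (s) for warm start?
5

Above 8.5: v2.3, v2.4, v3.0, v3.1, v3.2.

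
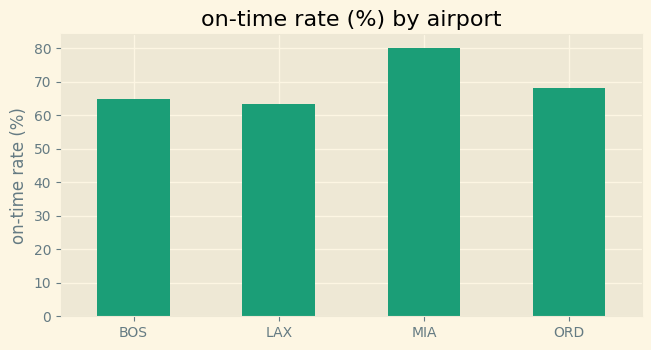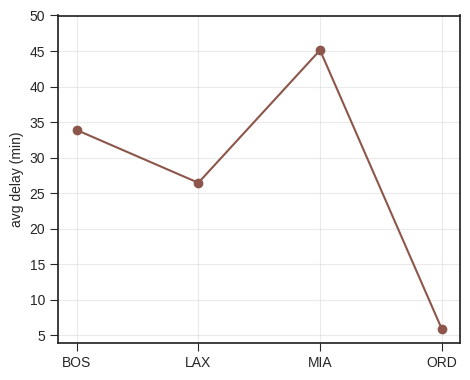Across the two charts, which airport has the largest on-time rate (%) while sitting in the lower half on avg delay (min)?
Chart 2 median avg delay (min) ≈ 30; below-median airports: LAX, ORD. Among those, ORD has the highest on-time rate (%) (≈ 70).

ORD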